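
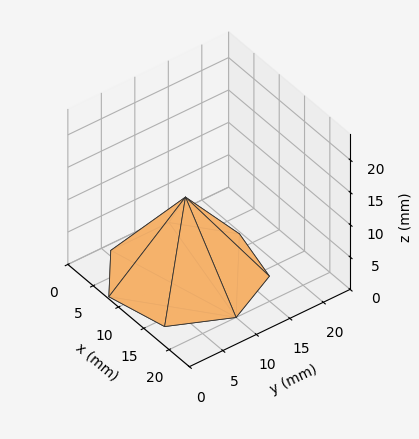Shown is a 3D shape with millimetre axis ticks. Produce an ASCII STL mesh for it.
Reading the render: the shape is a regular 7-sided pyramid, base circumscribed radius ≈ 10 mm, apex at z ≈ 12 mm (dimensions read to the nearest mm from the axis ticks). For the STL, each face is triangulated and given an outward normal.

solid part
  facet normal 0.0000 0.0000 -1.0000
    outer loop
      vertex 7.77 19.75 0.00
      vertex 16.23 17.82 0.00
      vertex 20.00 10.00 0.00
    endloop
  endfacet
  facet normal 0.0000 0.0000 -1.0000
    outer loop
      vertex 0.99 14.34 0.00
      vertex 7.77 19.75 0.00
      vertex 20.00 10.00 0.00
    endloop
  endfacet
  facet normal 0.0000 0.0000 -1.0000
    outer loop
      vertex 0.99 5.66 0.00
      vertex 0.99 14.34 0.00
      vertex 20.00 10.00 0.00
    endloop
  endfacet
  facet normal 0.0000 0.0000 -1.0000
    outer loop
      vertex 7.77 0.25 0.00
      vertex 0.99 5.66 0.00
      vertex 20.00 10.00 0.00
    endloop
  endfacet
  facet normal 0.0000 0.0000 -1.0000
    outer loop
      vertex 16.23 2.18 0.00
      vertex 7.77 0.25 0.00
      vertex 20.00 10.00 0.00
    endloop
  endfacet
  facet normal 0.7204 0.3473 0.6003
    outer loop
      vertex 20.00 10.00 0.00
      vertex 16.23 17.82 0.00
      vertex 10.00 10.00 12.00
    endloop
  endfacet
  facet normal 0.1779 0.7797 0.6004
    outer loop
      vertex 16.23 17.82 0.00
      vertex 7.77 19.75 0.00
      vertex 10.00 10.00 12.00
    endloop
  endfacet
  facet normal -0.4987 0.6250 0.6005
    outer loop
      vertex 7.77 19.75 0.00
      vertex 0.99 14.34 0.00
      vertex 10.00 10.00 12.00
    endloop
  endfacet
  facet normal -0.7997 0.0000 0.6004
    outer loop
      vertex 0.99 14.34 0.00
      vertex 0.99 5.66 0.00
      vertex 10.00 10.00 12.00
    endloop
  endfacet
  facet normal -0.4987 -0.6250 0.6005
    outer loop
      vertex 0.99 5.66 0.00
      vertex 7.77 0.25 0.00
      vertex 10.00 10.00 12.00
    endloop
  endfacet
  facet normal 0.1779 -0.7797 0.6004
    outer loop
      vertex 7.77 0.25 0.00
      vertex 16.23 2.18 0.00
      vertex 10.00 10.00 12.00
    endloop
  endfacet
  facet normal 0.7204 -0.3473 0.6003
    outer loop
      vertex 16.23 2.18 0.00
      vertex 20.00 10.00 0.00
      vertex 10.00 10.00 12.00
    endloop
  endfacet
endsolid part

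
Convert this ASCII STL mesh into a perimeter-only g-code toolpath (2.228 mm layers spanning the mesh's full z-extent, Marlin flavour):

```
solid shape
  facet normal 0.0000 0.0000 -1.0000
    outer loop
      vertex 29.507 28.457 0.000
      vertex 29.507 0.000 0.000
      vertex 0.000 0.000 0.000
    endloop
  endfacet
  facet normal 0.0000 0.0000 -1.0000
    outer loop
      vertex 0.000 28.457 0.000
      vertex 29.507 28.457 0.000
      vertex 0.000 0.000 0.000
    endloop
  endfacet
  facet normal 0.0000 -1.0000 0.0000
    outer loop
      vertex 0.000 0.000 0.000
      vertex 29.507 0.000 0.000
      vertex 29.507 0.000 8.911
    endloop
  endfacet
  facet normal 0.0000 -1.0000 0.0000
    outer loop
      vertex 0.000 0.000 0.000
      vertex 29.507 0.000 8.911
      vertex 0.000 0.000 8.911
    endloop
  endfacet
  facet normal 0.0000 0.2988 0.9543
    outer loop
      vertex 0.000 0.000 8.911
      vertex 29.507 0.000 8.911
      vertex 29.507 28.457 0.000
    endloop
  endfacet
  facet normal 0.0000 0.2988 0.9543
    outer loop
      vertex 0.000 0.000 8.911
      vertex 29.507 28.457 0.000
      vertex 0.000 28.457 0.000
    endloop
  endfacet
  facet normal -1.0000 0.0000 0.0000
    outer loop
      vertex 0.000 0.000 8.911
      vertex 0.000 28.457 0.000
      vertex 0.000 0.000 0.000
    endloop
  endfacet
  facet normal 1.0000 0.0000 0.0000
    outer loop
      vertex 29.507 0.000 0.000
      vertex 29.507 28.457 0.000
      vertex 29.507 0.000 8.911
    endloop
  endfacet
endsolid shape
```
; perimeter-only toolpath
G21 ; units = mm
G90 ; absolute positioning
G28 ; home
; layer 1
G0 Z2.228
G0 X0.000 Y0.000
G1 X29.507 Y0.000
G1 X29.507 Y21.343
G1 X0.000 Y21.343
G1 X0.000 Y0.000
; layer 2
G0 Z4.455
G0 X0.000 Y0.000
G1 X29.507 Y0.000
G1 X29.507 Y14.229
G1 X0.000 Y14.229
G1 X0.000 Y0.000
; layer 3
G0 Z6.683
G0 X0.000 Y0.000
G1 X29.507 Y0.000
G1 X29.507 Y7.114
G1 X0.000 Y7.114
G1 X0.000 Y0.000
M2 ; end

The solid is a wedge (ramp): 29.5 × 28.5 mm base, rising to 8.91 mm along the y=0 edge and sloping linearly to z=0 at y=28.5. Slicing at Δz = 2.228 mm — 4 equal slices spanning the solid's height, so layer i sits at z = i·h/4 — gives 3 non-empty perimeters. Each is a 4-segment closed polygon; G0 lifts to the layer z and rapids to the start vertex, then G1 traces the edges. The cross-section shrinks linearly with z (the slice at the apex is degenerate and omitted).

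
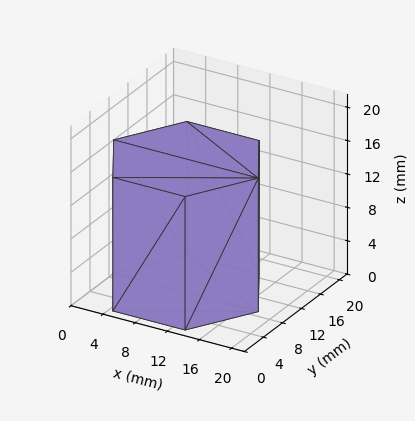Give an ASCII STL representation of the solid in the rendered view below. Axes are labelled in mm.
Reading the render: the shape is a regular 6-sided prism (a cylinder approximated with 6 flat sides), circumscribed radius ≈ 9 mm, height ≈ 16 mm (dimensions read to the nearest mm from the axis ticks). For the STL, each face is triangulated and given an outward normal.

solid part
  facet normal 0.0000 0.0000 -1.0000
    outer loop
      vertex 4.50 16.79 0.00
      vertex 13.50 16.79 0.00
      vertex 18.00 9.00 0.00
    endloop
  endfacet
  facet normal 0.0000 0.0000 -1.0000
    outer loop
      vertex 0.00 9.00 0.00
      vertex 4.50 16.79 0.00
      vertex 18.00 9.00 0.00
    endloop
  endfacet
  facet normal 0.0000 0.0000 -1.0000
    outer loop
      vertex 4.50 1.21 0.00
      vertex 0.00 9.00 0.00
      vertex 18.00 9.00 0.00
    endloop
  endfacet
  facet normal 0.0000 0.0000 -1.0000
    outer loop
      vertex 13.50 1.21 0.00
      vertex 4.50 1.21 0.00
      vertex 18.00 9.00 0.00
    endloop
  endfacet
  facet normal 0.0000 0.0000 1.0000
    outer loop
      vertex 18.00 9.00 16.00
      vertex 13.50 16.79 16.00
      vertex 4.50 16.79 16.00
    endloop
  endfacet
  facet normal 0.0000 0.0000 1.0000
    outer loop
      vertex 18.00 9.00 16.00
      vertex 4.50 16.79 16.00
      vertex 0.00 9.00 16.00
    endloop
  endfacet
  facet normal 0.0000 0.0000 1.0000
    outer loop
      vertex 18.00 9.00 16.00
      vertex 0.00 9.00 16.00
      vertex 4.50 1.21 16.00
    endloop
  endfacet
  facet normal 0.0000 0.0000 1.0000
    outer loop
      vertex 18.00 9.00 16.00
      vertex 4.50 1.21 16.00
      vertex 13.50 1.21 16.00
    endloop
  endfacet
  facet normal 0.8659 0.5002 0.0000
    outer loop
      vertex 18.00 9.00 0.00
      vertex 13.50 16.79 0.00
      vertex 13.50 16.79 16.00
    endloop
  endfacet
  facet normal 0.8659 0.5002 0.0000
    outer loop
      vertex 18.00 9.00 0.00
      vertex 13.50 16.79 16.00
      vertex 18.00 9.00 16.00
    endloop
  endfacet
  facet normal 0.0000 1.0000 0.0000
    outer loop
      vertex 13.50 16.79 0.00
      vertex 4.50 16.79 0.00
      vertex 4.50 16.79 16.00
    endloop
  endfacet
  facet normal 0.0000 1.0000 0.0000
    outer loop
      vertex 13.50 16.79 0.00
      vertex 4.50 16.79 16.00
      vertex 13.50 16.79 16.00
    endloop
  endfacet
  facet normal -0.8659 0.5002 0.0000
    outer loop
      vertex 4.50 16.79 0.00
      vertex 0.00 9.00 0.00
      vertex 0.00 9.00 16.00
    endloop
  endfacet
  facet normal -0.8659 0.5002 0.0000
    outer loop
      vertex 4.50 16.79 0.00
      vertex 0.00 9.00 16.00
      vertex 4.50 16.79 16.00
    endloop
  endfacet
  facet normal -0.8659 -0.5002 0.0000
    outer loop
      vertex 0.00 9.00 0.00
      vertex 4.50 1.21 0.00
      vertex 4.50 1.21 16.00
    endloop
  endfacet
  facet normal -0.8659 -0.5002 0.0000
    outer loop
      vertex 0.00 9.00 0.00
      vertex 4.50 1.21 16.00
      vertex 0.00 9.00 16.00
    endloop
  endfacet
  facet normal 0.0000 -1.0000 0.0000
    outer loop
      vertex 4.50 1.21 0.00
      vertex 13.50 1.21 0.00
      vertex 13.50 1.21 16.00
    endloop
  endfacet
  facet normal 0.0000 -1.0000 0.0000
    outer loop
      vertex 4.50 1.21 0.00
      vertex 13.50 1.21 16.00
      vertex 4.50 1.21 16.00
    endloop
  endfacet
  facet normal 0.8659 -0.5002 0.0000
    outer loop
      vertex 13.50 1.21 0.00
      vertex 18.00 9.00 0.00
      vertex 18.00 9.00 16.00
    endloop
  endfacet
  facet normal 0.8659 -0.5002 0.0000
    outer loop
      vertex 13.50 1.21 0.00
      vertex 18.00 9.00 16.00
      vertex 13.50 1.21 16.00
    endloop
  endfacet
endsolid part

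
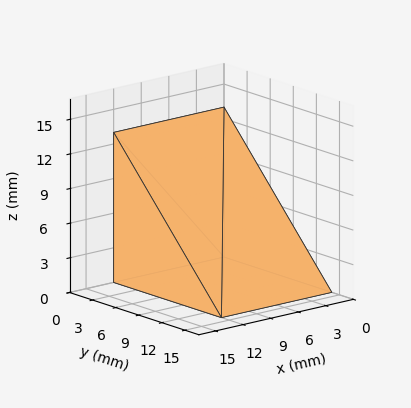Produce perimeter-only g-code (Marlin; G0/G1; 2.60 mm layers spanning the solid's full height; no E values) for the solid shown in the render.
Reading the render: the shape is a wedge (ramp): 12 × 14 mm base, rising to 13 mm along the y=0 edge and sloping linearly to z=0 at y=14 (dimensions read to the nearest mm from the axis ticks). For the g-code, the solid's height is divided into equal slices at the stated Δz and each level perimeter traced with G1 moves after a G0 lift.

; perimeter-only toolpath
G21 ; units = mm
G90 ; absolute positioning
G28 ; home
; layer 1
G0 Z2.60
G0 X0.00 Y0.00
G1 X12.00 Y0.00
G1 X12.00 Y11.20
G1 X0.00 Y11.20
G1 X0.00 Y0.00
; layer 2
G0 Z5.20
G0 X0.00 Y0.00
G1 X12.00 Y0.00
G1 X12.00 Y8.40
G1 X0.00 Y8.40
G1 X0.00 Y0.00
; layer 3
G0 Z7.80
G0 X0.00 Y0.00
G1 X12.00 Y0.00
G1 X12.00 Y5.60
G1 X0.00 Y5.60
G1 X0.00 Y0.00
; layer 4
G0 Z10.40
G0 X0.00 Y0.00
G1 X12.00 Y0.00
G1 X12.00 Y2.80
G1 X0.00 Y2.80
G1 X0.00 Y0.00
M2 ; end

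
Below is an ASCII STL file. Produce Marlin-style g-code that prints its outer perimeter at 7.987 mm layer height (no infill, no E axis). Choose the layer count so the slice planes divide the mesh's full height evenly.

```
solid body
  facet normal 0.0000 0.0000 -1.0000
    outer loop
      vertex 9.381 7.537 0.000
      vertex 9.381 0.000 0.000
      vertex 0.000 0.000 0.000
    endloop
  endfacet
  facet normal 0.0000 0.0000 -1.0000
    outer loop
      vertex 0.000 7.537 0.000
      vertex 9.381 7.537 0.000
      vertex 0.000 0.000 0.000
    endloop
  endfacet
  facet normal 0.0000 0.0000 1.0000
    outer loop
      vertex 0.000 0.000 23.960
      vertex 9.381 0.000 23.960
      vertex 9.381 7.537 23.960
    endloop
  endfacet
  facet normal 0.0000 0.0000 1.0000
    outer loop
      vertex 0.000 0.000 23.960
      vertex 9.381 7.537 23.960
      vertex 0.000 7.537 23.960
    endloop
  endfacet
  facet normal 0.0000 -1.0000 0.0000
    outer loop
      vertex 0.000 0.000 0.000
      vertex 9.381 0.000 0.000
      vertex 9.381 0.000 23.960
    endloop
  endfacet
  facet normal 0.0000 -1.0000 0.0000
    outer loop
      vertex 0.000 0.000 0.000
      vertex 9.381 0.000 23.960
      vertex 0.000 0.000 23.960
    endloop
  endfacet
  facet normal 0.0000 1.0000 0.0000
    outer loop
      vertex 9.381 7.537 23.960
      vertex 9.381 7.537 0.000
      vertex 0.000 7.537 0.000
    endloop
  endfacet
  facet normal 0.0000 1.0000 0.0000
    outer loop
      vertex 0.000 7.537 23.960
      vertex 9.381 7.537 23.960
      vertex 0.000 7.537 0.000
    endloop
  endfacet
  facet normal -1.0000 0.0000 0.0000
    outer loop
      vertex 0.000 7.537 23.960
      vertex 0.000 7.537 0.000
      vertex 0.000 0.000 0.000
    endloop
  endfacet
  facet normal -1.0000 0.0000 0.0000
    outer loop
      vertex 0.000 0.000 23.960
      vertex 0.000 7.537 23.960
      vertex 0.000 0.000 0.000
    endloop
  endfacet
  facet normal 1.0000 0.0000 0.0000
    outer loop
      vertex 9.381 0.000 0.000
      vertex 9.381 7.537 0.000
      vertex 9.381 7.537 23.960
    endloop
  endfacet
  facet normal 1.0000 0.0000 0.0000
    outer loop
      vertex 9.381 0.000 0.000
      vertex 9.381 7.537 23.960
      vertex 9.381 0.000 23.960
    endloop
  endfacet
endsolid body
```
; perimeter-only toolpath
G21 ; units = mm
G90 ; absolute positioning
G28 ; home
; layer 1
G0 Z7.987
G0 X0.000 Y0.000
G1 X9.381 Y0.000
G1 X9.381 Y7.537
G1 X0.000 Y7.537
G1 X0.000 Y0.000
; layer 2
G0 Z15.973
G0 X0.000 Y0.000
G1 X9.381 Y0.000
G1 X9.381 Y7.537
G1 X0.000 Y7.537
G1 X0.000 Y0.000
; layer 3
G0 Z23.960
G0 X0.000 Y0.000
G1 X9.381 Y0.000
G1 X9.381 Y7.537
G1 X0.000 Y7.537
G1 X0.000 Y0.000
M2 ; end

The solid is a rectangular box, roughly 9.38 × 7.54 mm footprint and 24 mm tall. Slicing at Δz = 7.987 mm — 3 equal slices spanning the solid's height, so layer i sits at z = i·h/3 — gives 3 non-empty perimeters. Each is a 4-segment closed polygon; G0 lifts to the layer z and rapids to the start vertex, then G1 traces the edges.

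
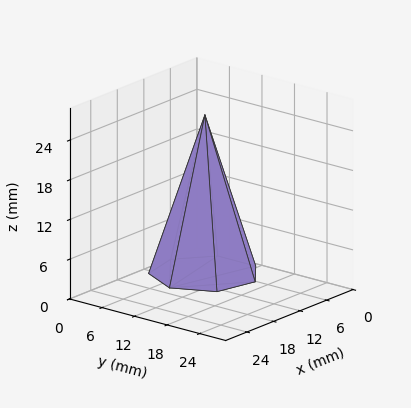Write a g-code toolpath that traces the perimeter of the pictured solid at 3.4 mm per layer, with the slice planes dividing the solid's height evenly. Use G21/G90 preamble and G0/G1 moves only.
Reading the render: the shape is a regular 7-sided pyramid, base circumscribed radius ≈ 8 mm, apex at z ≈ 24 mm (dimensions read to the nearest mm from the axis ticks). For the g-code, the solid's height is divided into equal slices at the stated Δz and each level perimeter traced with G1 moves after a G0 lift.

; perimeter-only toolpath
G21 ; units = mm
G90 ; absolute positioning
G28 ; home
; layer 1
G0 Z3.4
G0 X14.9 Y8.0
G1 X12.3 Y13.4
G1 X6.5 Y14.7
G1 X1.8 Y11.0
G1 X1.8 Y5.0
G1 X6.5 Y1.3
G1 X12.3 Y2.6
G1 X14.9 Y8.0
; layer 2
G0 Z6.9
G0 X13.7 Y8.0
G1 X11.6 Y12.5
G1 X6.7 Y13.6
G1 X2.9 Y10.5
G1 X2.9 Y5.5
G1 X6.7 Y2.4
G1 X11.6 Y3.5
G1 X13.7 Y8.0
; layer 3
G0 Z10.3
G0 X12.6 Y8.0
G1 X10.9 Y11.6
G1 X7.0 Y12.5
G1 X3.9 Y10.0
G1 X3.9 Y6.0
G1 X7.0 Y3.5
G1 X10.9 Y4.4
G1 X12.6 Y8.0
; layer 4
G0 Z13.7
G0 X11.4 Y8.0
G1 X10.1 Y10.7
G1 X7.2 Y11.3
G1 X4.9 Y9.5
G1 X4.9 Y6.5
G1 X7.2 Y4.7
G1 X10.1 Y5.3
G1 X11.4 Y8.0
; layer 5
G0 Z17.1
G0 X10.3 Y8.0
G1 X9.4 Y9.8
G1 X7.5 Y10.2
G1 X5.9 Y9.0
G1 X5.9 Y7.0
G1 X7.5 Y5.8
G1 X9.4 Y6.2
G1 X10.3 Y8.0
; layer 6
G0 Z20.6
G0 X9.1 Y8.0
G1 X8.7 Y8.9
G1 X7.7 Y9.1
G1 X7.0 Y8.5
G1 X7.0 Y7.5
G1 X7.7 Y6.9
G1 X8.7 Y7.1
G1 X9.1 Y8.0
M2 ; end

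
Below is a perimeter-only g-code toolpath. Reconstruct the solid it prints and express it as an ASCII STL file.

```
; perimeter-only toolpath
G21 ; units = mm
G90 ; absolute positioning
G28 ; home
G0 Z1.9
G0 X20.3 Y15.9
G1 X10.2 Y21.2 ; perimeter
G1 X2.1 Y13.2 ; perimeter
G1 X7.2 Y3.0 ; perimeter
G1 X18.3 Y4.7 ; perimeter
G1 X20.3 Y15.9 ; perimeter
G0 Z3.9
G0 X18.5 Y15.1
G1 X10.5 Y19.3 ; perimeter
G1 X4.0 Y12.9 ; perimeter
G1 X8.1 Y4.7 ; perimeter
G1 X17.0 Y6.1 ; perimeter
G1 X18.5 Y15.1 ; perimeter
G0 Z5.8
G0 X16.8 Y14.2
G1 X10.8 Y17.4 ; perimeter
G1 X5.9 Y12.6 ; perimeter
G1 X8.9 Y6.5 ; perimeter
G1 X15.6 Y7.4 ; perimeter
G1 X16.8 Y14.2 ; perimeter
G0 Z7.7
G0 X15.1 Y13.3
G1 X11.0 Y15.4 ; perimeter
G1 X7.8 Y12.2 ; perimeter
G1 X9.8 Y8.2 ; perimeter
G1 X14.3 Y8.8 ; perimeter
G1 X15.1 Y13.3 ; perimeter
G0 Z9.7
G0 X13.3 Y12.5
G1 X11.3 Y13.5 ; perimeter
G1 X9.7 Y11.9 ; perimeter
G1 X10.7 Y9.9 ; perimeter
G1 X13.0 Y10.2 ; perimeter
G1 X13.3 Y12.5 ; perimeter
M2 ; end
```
solid part
  facet normal 0.0000 0.0000 -1.0000
    outer loop
      vertex 0.2 13.5 0.0
      vertex 9.9 23.1 0.0
      vertex 22.0 16.8 0.0
    endloop
  endfacet
  facet normal 0.0000 0.0000 -1.0000
    outer loop
      vertex 6.3 1.3 0.0
      vertex 0.2 13.5 0.0
      vertex 22.0 16.8 0.0
    endloop
  endfacet
  facet normal 0.0000 0.0000 -1.0000
    outer loop
      vertex 19.7 3.3 0.0
      vertex 6.3 1.3 0.0
      vertex 22.0 16.8 0.0
    endloop
  endfacet
  facet normal 0.3586 0.6887 0.6302
    outer loop
      vertex 22.0 16.8 0.0
      vertex 9.9 23.1 0.0
      vertex 11.6 11.6 11.6
    endloop
  endfacet
  facet normal -0.5472 0.5529 0.6284
    outer loop
      vertex 9.9 23.1 0.0
      vertex 0.2 13.5 0.0
      vertex 11.6 11.6 11.6
    endloop
  endfacet
  facet normal -0.6965 -0.3482 0.6274
    outer loop
      vertex 0.2 13.5 0.0
      vertex 6.3 1.3 0.0
      vertex 11.6 11.6 11.6
    endloop
  endfacet
  facet normal 0.1147 -0.7683 0.6298
    outer loop
      vertex 6.3 1.3 0.0
      vertex 19.7 3.3 0.0
      vertex 11.6 11.6 11.6
    endloop
  endfacet
  facet normal 0.7666 -0.1306 0.6287
    outer loop
      vertex 19.7 3.3 0.0
      vertex 22.0 16.8 0.0
      vertex 11.6 11.6 11.6
    endloop
  endfacet
endsolid part

The G0 Z moves step by Δz≈1.9 mm. The G1 loops shrink linearly with z, so the solid tapers from its base footprint up to z≈11.6. Closing with a flat bottom cap and the tapered top and triangulating gives 8 facets — a regular 5-sided pyramid, base circumscribed radius ≈ 11.6 mm, apex at z ≈ 11.6 mm.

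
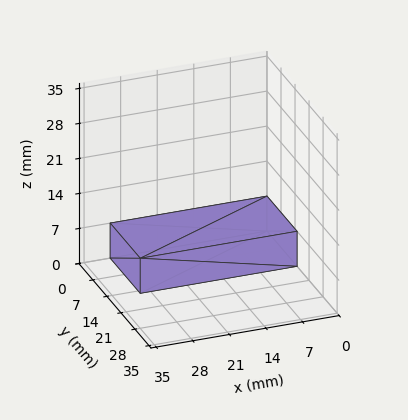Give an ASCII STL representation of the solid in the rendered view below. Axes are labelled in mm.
Reading the render: the shape is a rectangular box, roughly 30 × 15 mm footprint and 7 mm tall (dimensions read to the nearest mm from the axis ticks). For the STL, each face is triangulated and given an outward normal.

solid part
  facet normal 0.0000 0.0000 -1.0000
    outer loop
      vertex 30.00 15.00 0.00
      vertex 30.00 0.00 0.00
      vertex 0.00 0.00 0.00
    endloop
  endfacet
  facet normal 0.0000 0.0000 -1.0000
    outer loop
      vertex 0.00 15.00 0.00
      vertex 30.00 15.00 0.00
      vertex 0.00 0.00 0.00
    endloop
  endfacet
  facet normal 0.0000 0.0000 1.0000
    outer loop
      vertex 0.00 0.00 7.00
      vertex 30.00 0.00 7.00
      vertex 30.00 15.00 7.00
    endloop
  endfacet
  facet normal 0.0000 0.0000 1.0000
    outer loop
      vertex 0.00 0.00 7.00
      vertex 30.00 15.00 7.00
      vertex 0.00 15.00 7.00
    endloop
  endfacet
  facet normal 0.0000 -1.0000 0.0000
    outer loop
      vertex 0.00 0.00 0.00
      vertex 30.00 0.00 0.00
      vertex 30.00 0.00 7.00
    endloop
  endfacet
  facet normal 0.0000 -1.0000 0.0000
    outer loop
      vertex 0.00 0.00 0.00
      vertex 30.00 0.00 7.00
      vertex 0.00 0.00 7.00
    endloop
  endfacet
  facet normal 0.0000 1.0000 0.0000
    outer loop
      vertex 30.00 15.00 7.00
      vertex 30.00 15.00 0.00
      vertex 0.00 15.00 0.00
    endloop
  endfacet
  facet normal 0.0000 1.0000 0.0000
    outer loop
      vertex 0.00 15.00 7.00
      vertex 30.00 15.00 7.00
      vertex 0.00 15.00 0.00
    endloop
  endfacet
  facet normal -1.0000 0.0000 0.0000
    outer loop
      vertex 0.00 15.00 7.00
      vertex 0.00 15.00 0.00
      vertex 0.00 0.00 0.00
    endloop
  endfacet
  facet normal -1.0000 0.0000 0.0000
    outer loop
      vertex 0.00 0.00 7.00
      vertex 0.00 15.00 7.00
      vertex 0.00 0.00 0.00
    endloop
  endfacet
  facet normal 1.0000 0.0000 0.0000
    outer loop
      vertex 30.00 0.00 0.00
      vertex 30.00 15.00 0.00
      vertex 30.00 15.00 7.00
    endloop
  endfacet
  facet normal 1.0000 0.0000 0.0000
    outer loop
      vertex 30.00 0.00 0.00
      vertex 30.00 15.00 7.00
      vertex 30.00 0.00 7.00
    endloop
  endfacet
endsolid part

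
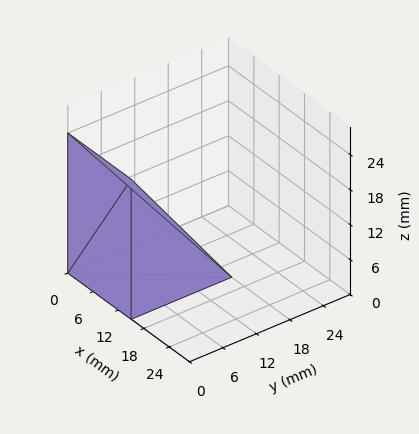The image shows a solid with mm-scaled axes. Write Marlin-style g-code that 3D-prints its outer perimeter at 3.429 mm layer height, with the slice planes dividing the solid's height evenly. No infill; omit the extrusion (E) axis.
Reading the render: the shape is a wedge (ramp): 15 × 18 mm base, rising to 24 mm along the y=0 edge and sloping linearly to z=0 at y=18 (dimensions read to the nearest mm from the axis ticks). For the g-code, the solid's height is divided into equal slices at the stated Δz and each level perimeter traced with G1 moves after a G0 lift.

; perimeter-only toolpath
G21 ; units = mm
G90 ; absolute positioning
G28 ; home
; layer 1
G0 Z3.429
G0 X0.000 Y0.000
G1 X15.000 Y0.000
G1 X15.000 Y15.429
G1 X0.000 Y15.429
G1 X0.000 Y0.000
; layer 2
G0 Z6.857
G0 X0.000 Y0.000
G1 X15.000 Y0.000
G1 X15.000 Y12.857
G1 X0.000 Y12.857
G1 X0.000 Y0.000
; layer 3
G0 Z10.286
G0 X0.000 Y0.000
G1 X15.000 Y0.000
G1 X15.000 Y10.286
G1 X0.000 Y10.286
G1 X0.000 Y0.000
; layer 4
G0 Z13.714
G0 X0.000 Y0.000
G1 X15.000 Y0.000
G1 X15.000 Y7.714
G1 X0.000 Y7.714
G1 X0.000 Y0.000
; layer 5
G0 Z17.143
G0 X0.000 Y0.000
G1 X15.000 Y0.000
G1 X15.000 Y5.143
G1 X0.000 Y5.143
G1 X0.000 Y0.000
; layer 6
G0 Z20.571
G0 X0.000 Y0.000
G1 X15.000 Y0.000
G1 X15.000 Y2.571
G1 X0.000 Y2.571
G1 X0.000 Y0.000
M2 ; end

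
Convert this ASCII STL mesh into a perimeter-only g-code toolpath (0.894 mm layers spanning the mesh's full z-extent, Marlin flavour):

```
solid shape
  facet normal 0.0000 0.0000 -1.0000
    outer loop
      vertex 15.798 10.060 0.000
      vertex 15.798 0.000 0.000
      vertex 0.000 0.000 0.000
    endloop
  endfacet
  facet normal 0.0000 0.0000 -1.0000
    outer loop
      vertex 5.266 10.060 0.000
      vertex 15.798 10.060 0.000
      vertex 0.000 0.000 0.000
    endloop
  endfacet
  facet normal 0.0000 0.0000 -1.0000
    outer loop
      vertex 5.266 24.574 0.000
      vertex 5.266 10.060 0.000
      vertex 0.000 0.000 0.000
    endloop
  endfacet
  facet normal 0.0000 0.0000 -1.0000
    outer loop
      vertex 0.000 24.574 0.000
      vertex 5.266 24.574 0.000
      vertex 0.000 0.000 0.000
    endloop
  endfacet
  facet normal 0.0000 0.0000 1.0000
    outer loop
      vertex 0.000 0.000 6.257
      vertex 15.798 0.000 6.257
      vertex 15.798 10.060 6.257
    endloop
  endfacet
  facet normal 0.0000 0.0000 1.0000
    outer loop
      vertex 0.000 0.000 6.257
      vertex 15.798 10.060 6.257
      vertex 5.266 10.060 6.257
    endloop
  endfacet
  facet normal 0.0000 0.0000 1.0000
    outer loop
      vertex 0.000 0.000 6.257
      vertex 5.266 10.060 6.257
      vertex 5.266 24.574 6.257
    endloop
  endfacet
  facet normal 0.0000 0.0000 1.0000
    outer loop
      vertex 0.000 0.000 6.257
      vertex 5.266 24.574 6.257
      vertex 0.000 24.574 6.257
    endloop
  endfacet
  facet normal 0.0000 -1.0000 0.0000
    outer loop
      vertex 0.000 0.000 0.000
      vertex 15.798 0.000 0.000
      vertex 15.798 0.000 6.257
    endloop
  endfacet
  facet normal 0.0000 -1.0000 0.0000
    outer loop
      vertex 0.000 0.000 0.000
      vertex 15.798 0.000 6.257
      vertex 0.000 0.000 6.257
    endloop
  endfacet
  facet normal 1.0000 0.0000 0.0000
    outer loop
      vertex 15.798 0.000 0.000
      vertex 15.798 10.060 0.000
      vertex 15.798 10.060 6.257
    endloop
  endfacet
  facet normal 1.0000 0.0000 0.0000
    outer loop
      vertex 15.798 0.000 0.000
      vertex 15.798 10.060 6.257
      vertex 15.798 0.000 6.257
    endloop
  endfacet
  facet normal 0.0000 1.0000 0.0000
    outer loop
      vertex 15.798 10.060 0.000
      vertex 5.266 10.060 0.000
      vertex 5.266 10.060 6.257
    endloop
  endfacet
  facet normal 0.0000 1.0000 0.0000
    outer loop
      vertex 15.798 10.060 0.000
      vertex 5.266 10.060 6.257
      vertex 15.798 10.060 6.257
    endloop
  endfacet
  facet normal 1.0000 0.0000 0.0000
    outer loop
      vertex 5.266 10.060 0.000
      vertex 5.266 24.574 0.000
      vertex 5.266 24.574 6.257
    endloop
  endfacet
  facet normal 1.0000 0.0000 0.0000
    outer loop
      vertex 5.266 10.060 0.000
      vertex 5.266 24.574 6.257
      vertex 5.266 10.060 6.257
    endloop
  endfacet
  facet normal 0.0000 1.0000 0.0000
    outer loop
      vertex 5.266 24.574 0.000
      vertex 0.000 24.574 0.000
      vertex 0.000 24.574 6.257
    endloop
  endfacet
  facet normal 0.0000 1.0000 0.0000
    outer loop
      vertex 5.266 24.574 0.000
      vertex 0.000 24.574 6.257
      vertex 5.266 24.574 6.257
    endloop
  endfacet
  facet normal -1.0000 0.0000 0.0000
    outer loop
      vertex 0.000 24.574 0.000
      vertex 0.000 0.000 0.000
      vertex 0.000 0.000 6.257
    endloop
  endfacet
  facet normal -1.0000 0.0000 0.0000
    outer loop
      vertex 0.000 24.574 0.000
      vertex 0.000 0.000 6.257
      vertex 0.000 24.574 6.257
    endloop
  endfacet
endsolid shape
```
; perimeter-only toolpath
G21 ; units = mm
G90 ; absolute positioning
G28 ; home
; layer 1
G0 Z0.894
G0 X0.000 Y0.000
G1 X15.798 Y0.000
G1 X15.798 Y10.060
G1 X5.266 Y10.060
G1 X5.266 Y24.574
G1 X0.000 Y24.574
G1 X0.000 Y0.000
; layer 2
G0 Z1.788
G0 X0.000 Y0.000
G1 X15.798 Y0.000
G1 X15.798 Y10.060
G1 X5.266 Y10.060
G1 X5.266 Y24.574
G1 X0.000 Y24.574
G1 X0.000 Y0.000
; layer 3
G0 Z2.682
G0 X0.000 Y0.000
G1 X15.798 Y0.000
G1 X15.798 Y10.060
G1 X5.266 Y10.060
G1 X5.266 Y24.574
G1 X0.000 Y24.574
G1 X0.000 Y0.000
; layer 4
G0 Z3.575
G0 X0.000 Y0.000
G1 X15.798 Y0.000
G1 X15.798 Y10.060
G1 X5.266 Y10.060
G1 X5.266 Y24.574
G1 X0.000 Y24.574
G1 X0.000 Y0.000
; layer 5
G0 Z4.469
G0 X0.000 Y0.000
G1 X15.798 Y0.000
G1 X15.798 Y10.060
G1 X5.266 Y10.060
G1 X5.266 Y24.574
G1 X0.000 Y24.574
G1 X0.000 Y0.000
; layer 6
G0 Z5.363
G0 X0.000 Y0.000
G1 X15.798 Y0.000
G1 X15.798 Y10.060
G1 X5.266 Y10.060
G1 X5.266 Y24.574
G1 X0.000 Y24.574
G1 X0.000 Y0.000
; layer 7
G0 Z6.257
G0 X0.000 Y0.000
G1 X15.798 Y0.000
G1 X15.798 Y10.060
G1 X5.266 Y10.060
G1 X5.266 Y24.574
G1 X0.000 Y24.574
G1 X0.000 Y0.000
M2 ; end

The solid is an L-shaped prism: outer 15.8 × 24.6 mm, arm thicknesses ≈ 10.1 mm (horizontal) and 5.27 mm (vertical), extruded 6.26 mm in z. Slicing at Δz = 0.894 mm — 7 equal slices spanning the solid's height, so layer i sits at z = i·h/7 — gives 7 non-empty perimeters. Each is a 6-segment closed polygon; G0 lifts to the layer z and rapids to the start vertex, then G1 traces the edges.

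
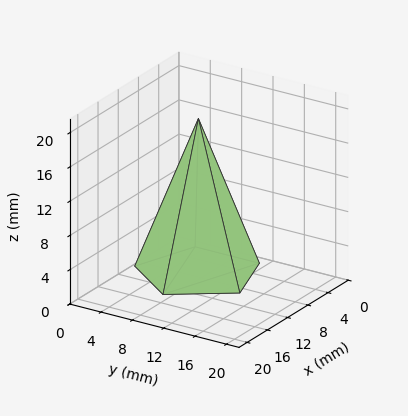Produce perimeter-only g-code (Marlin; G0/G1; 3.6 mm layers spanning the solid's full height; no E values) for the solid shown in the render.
Reading the render: the shape is a regular 5-sided pyramid, base circumscribed radius ≈ 7 mm, apex at z ≈ 18 mm (dimensions read to the nearest mm from the axis ticks). For the g-code, the solid's height is divided into equal slices at the stated Δz and each level perimeter traced with G1 moves after a G0 lift.

; perimeter-only toolpath
G21 ; units = mm
G90 ; absolute positioning
G28 ; home
; layer 1
G0 Z3.6
G0 X12.6 Y7.0
G1 X8.8 Y12.4
G1 X2.4 Y10.3
G1 X2.4 Y3.7
G1 X8.8 Y1.6
G1 X12.6 Y7.0
; layer 2
G0 Z7.2
G0 X11.2 Y7.0
G1 X8.3 Y11.0
G1 X3.6 Y9.5
G1 X3.6 Y4.5
G1 X8.3 Y3.0
G1 X11.2 Y7.0
; layer 3
G0 Z10.8
G0 X9.8 Y7.0
G1 X7.9 Y9.7
G1 X4.7 Y8.6
G1 X4.7 Y5.4
G1 X7.9 Y4.3
G1 X9.8 Y7.0
; layer 4
G0 Z14.4
G0 X8.4 Y7.0
G1 X7.4 Y8.3
G1 X5.9 Y7.8
G1 X5.9 Y6.2
G1 X7.4 Y5.7
G1 X8.4 Y7.0
M2 ; end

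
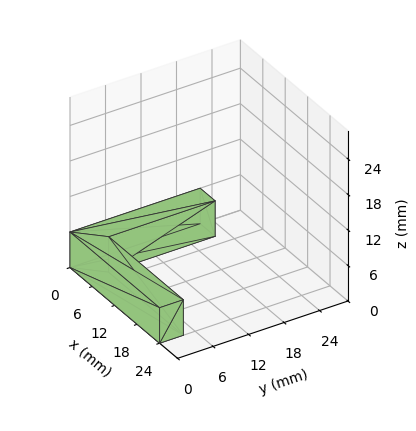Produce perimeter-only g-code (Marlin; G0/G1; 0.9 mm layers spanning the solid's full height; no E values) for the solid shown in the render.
Reading the render: the shape is an L-shaped prism: outer 24 × 22 mm, arm thicknesses ≈ 4 mm (horizontal) and 4 mm (vertical), extruded 6 mm in z (dimensions read to the nearest mm from the axis ticks). For the g-code, the solid's height is divided into equal slices at the stated Δz and each level perimeter traced with G1 moves after a G0 lift.

; perimeter-only toolpath
G21 ; units = mm
G90 ; absolute positioning
G28 ; home
; layer 1
G0 Z0.9
G0 X0.0 Y0.0
G1 X24.0 Y0.0
G1 X24.0 Y4.0
G1 X4.0 Y4.0
G1 X4.0 Y22.0
G1 X0.0 Y22.0
G1 X0.0 Y0.0
; layer 2
G0 Z1.7
G0 X0.0 Y0.0
G1 X24.0 Y0.0
G1 X24.0 Y4.0
G1 X4.0 Y4.0
G1 X4.0 Y22.0
G1 X0.0 Y22.0
G1 X0.0 Y0.0
; layer 3
G0 Z2.6
G0 X0.0 Y0.0
G1 X24.0 Y0.0
G1 X24.0 Y4.0
G1 X4.0 Y4.0
G1 X4.0 Y22.0
G1 X0.0 Y22.0
G1 X0.0 Y0.0
; layer 4
G0 Z3.4
G0 X0.0 Y0.0
G1 X24.0 Y0.0
G1 X24.0 Y4.0
G1 X4.0 Y4.0
G1 X4.0 Y22.0
G1 X0.0 Y22.0
G1 X0.0 Y0.0
; layer 5
G0 Z4.3
G0 X0.0 Y0.0
G1 X24.0 Y0.0
G1 X24.0 Y4.0
G1 X4.0 Y4.0
G1 X4.0 Y22.0
G1 X0.0 Y22.0
G1 X0.0 Y0.0
; layer 6
G0 Z5.1
G0 X0.0 Y0.0
G1 X24.0 Y0.0
G1 X24.0 Y4.0
G1 X4.0 Y4.0
G1 X4.0 Y22.0
G1 X0.0 Y22.0
G1 X0.0 Y0.0
; layer 7
G0 Z6.0
G0 X0.0 Y0.0
G1 X24.0 Y0.0
G1 X24.0 Y4.0
G1 X4.0 Y4.0
G1 X4.0 Y22.0
G1 X0.0 Y22.0
G1 X0.0 Y0.0
M2 ; end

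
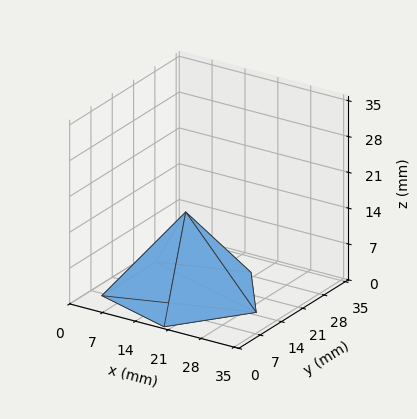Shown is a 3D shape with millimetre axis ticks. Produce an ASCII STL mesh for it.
Reading the render: the shape is a regular 5-sided pyramid, base circumscribed radius ≈ 15 mm, apex at z ≈ 16 mm (dimensions read to the nearest mm from the axis ticks). For the STL, each face is triangulated and given an outward normal.

solid part
  facet normal 0.0000 0.0000 -1.0000
    outer loop
      vertex 2.86 23.82 0.00
      vertex 19.64 29.27 0.00
      vertex 30.00 15.00 0.00
    endloop
  endfacet
  facet normal 0.0000 0.0000 -1.0000
    outer loop
      vertex 2.86 6.18 0.00
      vertex 2.86 23.82 0.00
      vertex 30.00 15.00 0.00
    endloop
  endfacet
  facet normal 0.0000 0.0000 -1.0000
    outer loop
      vertex 19.64 0.73 0.00
      vertex 2.86 6.18 0.00
      vertex 30.00 15.00 0.00
    endloop
  endfacet
  facet normal 0.6447 0.4680 0.6044
    outer loop
      vertex 30.00 15.00 0.00
      vertex 19.64 29.27 0.00
      vertex 15.00 15.00 16.00
    endloop
  endfacet
  facet normal -0.2461 0.7577 0.6044
    outer loop
      vertex 19.64 29.27 0.00
      vertex 2.86 23.82 0.00
      vertex 15.00 15.00 16.00
    endloop
  endfacet
  facet normal -0.7966 0.0000 0.6045
    outer loop
      vertex 2.86 23.82 0.00
      vertex 2.86 6.18 0.00
      vertex 15.00 15.00 16.00
    endloop
  endfacet
  facet normal -0.2461 -0.7577 0.6044
    outer loop
      vertex 2.86 6.18 0.00
      vertex 19.64 0.73 0.00
      vertex 15.00 15.00 16.00
    endloop
  endfacet
  facet normal 0.6447 -0.4680 0.6044
    outer loop
      vertex 19.64 0.73 0.00
      vertex 30.00 15.00 0.00
      vertex 15.00 15.00 16.00
    endloop
  endfacet
endsolid part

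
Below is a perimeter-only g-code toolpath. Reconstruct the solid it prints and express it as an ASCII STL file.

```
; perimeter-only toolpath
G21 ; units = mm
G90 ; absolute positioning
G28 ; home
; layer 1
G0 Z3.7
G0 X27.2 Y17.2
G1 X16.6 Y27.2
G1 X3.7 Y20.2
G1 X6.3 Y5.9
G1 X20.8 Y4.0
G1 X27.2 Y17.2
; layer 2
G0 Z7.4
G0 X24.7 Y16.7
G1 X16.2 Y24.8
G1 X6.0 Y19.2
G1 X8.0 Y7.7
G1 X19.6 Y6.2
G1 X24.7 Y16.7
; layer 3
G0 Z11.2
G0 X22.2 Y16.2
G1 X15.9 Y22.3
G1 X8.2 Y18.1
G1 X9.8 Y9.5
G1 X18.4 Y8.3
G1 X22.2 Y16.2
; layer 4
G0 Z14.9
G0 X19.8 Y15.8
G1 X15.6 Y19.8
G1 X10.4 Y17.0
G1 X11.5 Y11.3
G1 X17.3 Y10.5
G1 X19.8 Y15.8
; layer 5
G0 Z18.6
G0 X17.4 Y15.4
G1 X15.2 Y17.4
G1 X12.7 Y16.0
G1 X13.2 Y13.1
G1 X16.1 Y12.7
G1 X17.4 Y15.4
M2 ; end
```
solid part
  facet normal 0.0000 0.0000 -1.0000
    outer loop
      vertex 1.5 21.3 0.0
      vertex 16.9 29.7 0.0
      vertex 29.6 17.6 0.0
    endloop
  endfacet
  facet normal 0.0000 0.0000 -1.0000
    outer loop
      vertex 4.6 4.1 0.0
      vertex 1.5 21.3 0.0
      vertex 29.6 17.6 0.0
    endloop
  endfacet
  facet normal 0.0000 0.0000 -1.0000
    outer loop
      vertex 22.0 1.8 0.0
      vertex 4.6 4.1 0.0
      vertex 29.6 17.6 0.0
    endloop
  endfacet
  facet normal 0.6064 0.6364 0.4768
    outer loop
      vertex 29.6 17.6 0.0
      vertex 16.9 29.7 0.0
      vertex 14.9 14.9 22.3
    endloop
  endfacet
  facet normal -0.4214 0.7726 0.4749
    outer loop
      vertex 16.9 29.7 0.0
      vertex 1.5 21.3 0.0
      vertex 14.9 14.9 22.3
    endloop
  endfacet
  facet normal -0.8658 -0.1560 0.4755
    outer loop
      vertex 1.5 21.3 0.0
      vertex 4.6 4.1 0.0
      vertex 14.9 14.9 22.3
    endloop
  endfacet
  facet normal -0.1153 -0.8721 0.4756
    outer loop
      vertex 4.6 4.1 0.0
      vertex 22.0 1.8 0.0
      vertex 14.9 14.9 22.3
    endloop
  endfacet
  facet normal 0.7924 -0.3812 0.4762
    outer loop
      vertex 22.0 1.8 0.0
      vertex 29.6 17.6 0.0
      vertex 14.9 14.9 22.3
    endloop
  endfacet
endsolid part

The G0 Z moves step by Δz≈3.7 mm. The G1 loops shrink linearly with z, so the solid tapers from its base footprint up to z≈22.3. Closing with a flat bottom cap and the tapered top and triangulating gives 8 facets — a regular 5-sided pyramid, base circumscribed radius ≈ 14.9 mm, apex at z ≈ 22.3 mm.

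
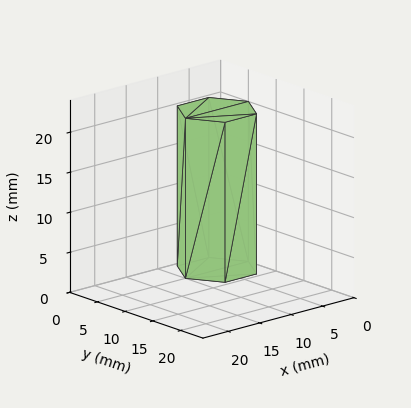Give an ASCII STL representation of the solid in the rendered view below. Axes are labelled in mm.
Reading the render: the shape is a regular 6-sided prism (a cylinder approximated with 6 flat sides), circumscribed radius ≈ 5 mm, height ≈ 20 mm (dimensions read to the nearest mm from the axis ticks). For the STL, each face is triangulated and given an outward normal.

solid part
  facet normal 0.0000 0.0000 -1.0000
    outer loop
      vertex 2.5 9.3 0.0
      vertex 7.5 9.3 0.0
      vertex 10.0 5.0 0.0
    endloop
  endfacet
  facet normal 0.0000 0.0000 -1.0000
    outer loop
      vertex 0.0 5.0 0.0
      vertex 2.5 9.3 0.0
      vertex 10.0 5.0 0.0
    endloop
  endfacet
  facet normal 0.0000 0.0000 -1.0000
    outer loop
      vertex 2.5 0.7 0.0
      vertex 0.0 5.0 0.0
      vertex 10.0 5.0 0.0
    endloop
  endfacet
  facet normal 0.0000 0.0000 -1.0000
    outer loop
      vertex 7.5 0.7 0.0
      vertex 2.5 0.7 0.0
      vertex 10.0 5.0 0.0
    endloop
  endfacet
  facet normal 0.0000 0.0000 1.0000
    outer loop
      vertex 10.0 5.0 20.0
      vertex 7.5 9.3 20.0
      vertex 2.5 9.3 20.0
    endloop
  endfacet
  facet normal 0.0000 0.0000 1.0000
    outer loop
      vertex 10.0 5.0 20.0
      vertex 2.5 9.3 20.0
      vertex 0.0 5.0 20.0
    endloop
  endfacet
  facet normal 0.0000 0.0000 1.0000
    outer loop
      vertex 10.0 5.0 20.0
      vertex 0.0 5.0 20.0
      vertex 2.5 0.7 20.0
    endloop
  endfacet
  facet normal 0.0000 0.0000 1.0000
    outer loop
      vertex 10.0 5.0 20.0
      vertex 2.5 0.7 20.0
      vertex 7.5 0.7 20.0
    endloop
  endfacet
  facet normal 0.8645 0.5026 0.0000
    outer loop
      vertex 10.0 5.0 0.0
      vertex 7.5 9.3 0.0
      vertex 7.5 9.3 20.0
    endloop
  endfacet
  facet normal 0.8645 0.5026 0.0000
    outer loop
      vertex 10.0 5.0 0.0
      vertex 7.5 9.3 20.0
      vertex 10.0 5.0 20.0
    endloop
  endfacet
  facet normal 0.0000 1.0000 0.0000
    outer loop
      vertex 7.5 9.3 0.0
      vertex 2.5 9.3 0.0
      vertex 2.5 9.3 20.0
    endloop
  endfacet
  facet normal 0.0000 1.0000 0.0000
    outer loop
      vertex 7.5 9.3 0.0
      vertex 2.5 9.3 20.0
      vertex 7.5 9.3 20.0
    endloop
  endfacet
  facet normal -0.8645 0.5026 0.0000
    outer loop
      vertex 2.5 9.3 0.0
      vertex 0.0 5.0 0.0
      vertex 0.0 5.0 20.0
    endloop
  endfacet
  facet normal -0.8645 0.5026 0.0000
    outer loop
      vertex 2.5 9.3 0.0
      vertex 0.0 5.0 20.0
      vertex 2.5 9.3 20.0
    endloop
  endfacet
  facet normal -0.8645 -0.5026 0.0000
    outer loop
      vertex 0.0 5.0 0.0
      vertex 2.5 0.7 0.0
      vertex 2.5 0.7 20.0
    endloop
  endfacet
  facet normal -0.8645 -0.5026 0.0000
    outer loop
      vertex 0.0 5.0 0.0
      vertex 2.5 0.7 20.0
      vertex 0.0 5.0 20.0
    endloop
  endfacet
  facet normal 0.0000 -1.0000 0.0000
    outer loop
      vertex 2.5 0.7 0.0
      vertex 7.5 0.7 0.0
      vertex 7.5 0.7 20.0
    endloop
  endfacet
  facet normal 0.0000 -1.0000 0.0000
    outer loop
      vertex 2.5 0.7 0.0
      vertex 7.5 0.7 20.0
      vertex 2.5 0.7 20.0
    endloop
  endfacet
  facet normal 0.8645 -0.5026 0.0000
    outer loop
      vertex 7.5 0.7 0.0
      vertex 10.0 5.0 0.0
      vertex 10.0 5.0 20.0
    endloop
  endfacet
  facet normal 0.8645 -0.5026 0.0000
    outer loop
      vertex 7.5 0.7 0.0
      vertex 10.0 5.0 20.0
      vertex 7.5 0.7 20.0
    endloop
  endfacet
endsolid part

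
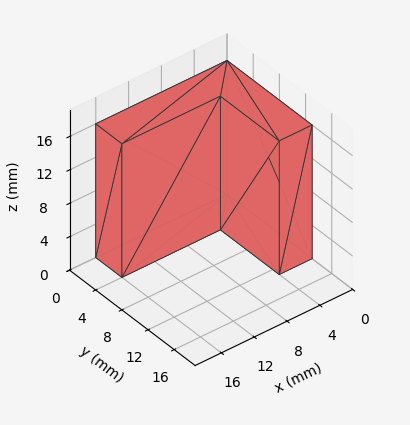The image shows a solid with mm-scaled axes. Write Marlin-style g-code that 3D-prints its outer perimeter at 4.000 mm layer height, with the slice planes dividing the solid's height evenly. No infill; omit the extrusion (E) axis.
Reading the render: the shape is an L-shaped prism: outer 16 × 13 mm, arm thicknesses ≈ 4 mm (horizontal) and 4 mm (vertical), extruded 16 mm in z (dimensions read to the nearest mm from the axis ticks). For the g-code, the solid's height is divided into equal slices at the stated Δz and each level perimeter traced with G1 moves after a G0 lift.

; perimeter-only toolpath
G21 ; units = mm
G90 ; absolute positioning
G28 ; home
; layer 1
G0 Z4.000
G0 X0.000 Y0.000
G1 X16.000 Y0.000
G1 X16.000 Y4.000
G1 X4.000 Y4.000
G1 X4.000 Y13.000
G1 X0.000 Y13.000
G1 X0.000 Y0.000
; layer 2
G0 Z8.000
G0 X0.000 Y0.000
G1 X16.000 Y0.000
G1 X16.000 Y4.000
G1 X4.000 Y4.000
G1 X4.000 Y13.000
G1 X0.000 Y13.000
G1 X0.000 Y0.000
; layer 3
G0 Z12.000
G0 X0.000 Y0.000
G1 X16.000 Y0.000
G1 X16.000 Y4.000
G1 X4.000 Y4.000
G1 X4.000 Y13.000
G1 X0.000 Y13.000
G1 X0.000 Y0.000
; layer 4
G0 Z16.000
G0 X0.000 Y0.000
G1 X16.000 Y0.000
G1 X16.000 Y4.000
G1 X4.000 Y4.000
G1 X4.000 Y13.000
G1 X0.000 Y13.000
G1 X0.000 Y0.000
M2 ; end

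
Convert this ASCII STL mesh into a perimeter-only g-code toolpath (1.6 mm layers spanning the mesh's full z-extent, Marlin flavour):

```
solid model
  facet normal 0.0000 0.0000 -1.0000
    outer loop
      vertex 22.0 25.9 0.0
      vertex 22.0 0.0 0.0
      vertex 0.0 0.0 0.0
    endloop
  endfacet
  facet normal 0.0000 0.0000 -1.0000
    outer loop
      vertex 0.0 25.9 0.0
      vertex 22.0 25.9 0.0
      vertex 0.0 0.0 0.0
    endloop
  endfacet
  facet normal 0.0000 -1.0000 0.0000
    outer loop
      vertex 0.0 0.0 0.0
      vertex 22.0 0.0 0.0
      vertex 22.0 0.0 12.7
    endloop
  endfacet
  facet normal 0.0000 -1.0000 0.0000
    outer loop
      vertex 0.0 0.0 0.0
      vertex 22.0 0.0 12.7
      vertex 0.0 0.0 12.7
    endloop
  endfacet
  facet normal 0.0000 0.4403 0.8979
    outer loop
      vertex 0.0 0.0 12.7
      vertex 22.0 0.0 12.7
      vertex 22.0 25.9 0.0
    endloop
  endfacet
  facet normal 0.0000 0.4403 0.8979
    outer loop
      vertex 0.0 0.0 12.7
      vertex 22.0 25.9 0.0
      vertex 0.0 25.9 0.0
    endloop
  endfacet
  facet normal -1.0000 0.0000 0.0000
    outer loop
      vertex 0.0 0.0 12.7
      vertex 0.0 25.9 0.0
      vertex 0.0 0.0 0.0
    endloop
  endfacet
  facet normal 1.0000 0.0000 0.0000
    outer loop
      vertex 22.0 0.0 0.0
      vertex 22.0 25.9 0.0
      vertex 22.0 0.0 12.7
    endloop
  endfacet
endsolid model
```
; perimeter-only toolpath
G21 ; units = mm
G90 ; absolute positioning
G28 ; home
; layer 1
G0 Z1.6
G0 X0.0 Y0.0
G1 X22.0 Y0.0
G1 X22.0 Y22.7
G1 X0.0 Y22.7
G1 X0.0 Y0.0
; layer 2
G0 Z3.2
G0 X0.0 Y0.0
G1 X22.0 Y0.0
G1 X22.0 Y19.4
G1 X0.0 Y19.4
G1 X0.0 Y0.0
; layer 3
G0 Z4.8
G0 X0.0 Y0.0
G1 X22.0 Y0.0
G1 X22.0 Y16.2
G1 X0.0 Y16.2
G1 X0.0 Y0.0
; layer 4
G0 Z6.3
G0 X0.0 Y0.0
G1 X22.0 Y0.0
G1 X22.0 Y12.9
G1 X0.0 Y12.9
G1 X0.0 Y0.0
; layer 5
G0 Z7.9
G0 X0.0 Y0.0
G1 X22.0 Y0.0
G1 X22.0 Y9.7
G1 X0.0 Y9.7
G1 X0.0 Y0.0
; layer 6
G0 Z9.5
G0 X0.0 Y0.0
G1 X22.0 Y0.0
G1 X22.0 Y6.5
G1 X0.0 Y6.5
G1 X0.0 Y0.0
; layer 7
G0 Z11.1
G0 X0.0 Y0.0
G1 X22.0 Y0.0
G1 X22.0 Y3.2
G1 X0.0 Y3.2
G1 X0.0 Y0.0
M2 ; end

The solid is a wedge (ramp): 22 × 25.9 mm base, rising to 12.7 mm along the y=0 edge and sloping linearly to z=0 at y=25.9. Slicing at Δz = 1.6 mm — 8 equal slices spanning the solid's height, so layer i sits at z = i·h/8 — gives 7 non-empty perimeters. Each is a 4-segment closed polygon; G0 lifts to the layer z and rapids to the start vertex, then G1 traces the edges. The cross-section shrinks linearly with z (the slice at the apex is degenerate and omitted).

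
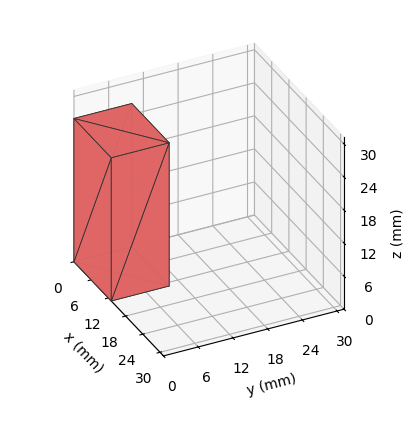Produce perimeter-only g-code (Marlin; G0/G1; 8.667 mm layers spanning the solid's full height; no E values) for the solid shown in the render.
Reading the render: the shape is a rectangular box, roughly 13 × 10 mm footprint and 26 mm tall (dimensions read to the nearest mm from the axis ticks). For the g-code, the solid's height is divided into equal slices at the stated Δz and each level perimeter traced with G1 moves after a G0 lift.

; perimeter-only toolpath
G21 ; units = mm
G90 ; absolute positioning
G28 ; home
; layer 1
G0 Z8.667
G0 X0.000 Y0.000
G1 X13.000 Y0.000
G1 X13.000 Y10.000
G1 X0.000 Y10.000
G1 X0.000 Y0.000
; layer 2
G0 Z17.333
G0 X0.000 Y0.000
G1 X13.000 Y0.000
G1 X13.000 Y10.000
G1 X0.000 Y10.000
G1 X0.000 Y0.000
; layer 3
G0 Z26.000
G0 X0.000 Y0.000
G1 X13.000 Y0.000
G1 X13.000 Y10.000
G1 X0.000 Y10.000
G1 X0.000 Y0.000
M2 ; end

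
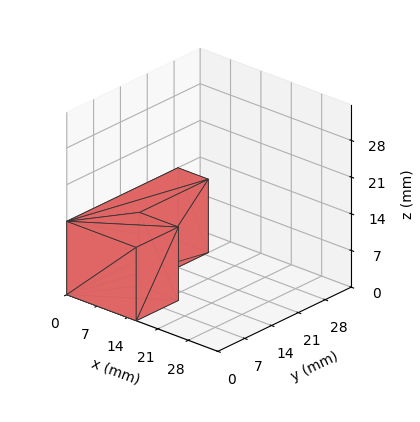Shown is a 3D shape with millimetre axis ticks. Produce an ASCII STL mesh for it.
Reading the render: the shape is an L-shaped prism: outer 16 × 29 mm, arm thicknesses ≈ 11 mm (horizontal) and 7 mm (vertical), extruded 14 mm in z (dimensions read to the nearest mm from the axis ticks). For the STL, each face is triangulated and given an outward normal.

solid part
  facet normal 0.0000 0.0000 -1.0000
    outer loop
      vertex 16.000 11.000 0.000
      vertex 16.000 0.000 0.000
      vertex 0.000 0.000 0.000
    endloop
  endfacet
  facet normal 0.0000 0.0000 -1.0000
    outer loop
      vertex 7.000 11.000 0.000
      vertex 16.000 11.000 0.000
      vertex 0.000 0.000 0.000
    endloop
  endfacet
  facet normal 0.0000 0.0000 -1.0000
    outer loop
      vertex 7.000 29.000 0.000
      vertex 7.000 11.000 0.000
      vertex 0.000 0.000 0.000
    endloop
  endfacet
  facet normal 0.0000 0.0000 -1.0000
    outer loop
      vertex 0.000 29.000 0.000
      vertex 7.000 29.000 0.000
      vertex 0.000 0.000 0.000
    endloop
  endfacet
  facet normal 0.0000 0.0000 1.0000
    outer loop
      vertex 0.000 0.000 14.000
      vertex 16.000 0.000 14.000
      vertex 16.000 11.000 14.000
    endloop
  endfacet
  facet normal 0.0000 0.0000 1.0000
    outer loop
      vertex 0.000 0.000 14.000
      vertex 16.000 11.000 14.000
      vertex 7.000 11.000 14.000
    endloop
  endfacet
  facet normal 0.0000 0.0000 1.0000
    outer loop
      vertex 0.000 0.000 14.000
      vertex 7.000 11.000 14.000
      vertex 7.000 29.000 14.000
    endloop
  endfacet
  facet normal 0.0000 0.0000 1.0000
    outer loop
      vertex 0.000 0.000 14.000
      vertex 7.000 29.000 14.000
      vertex 0.000 29.000 14.000
    endloop
  endfacet
  facet normal 0.0000 -1.0000 0.0000
    outer loop
      vertex 0.000 0.000 0.000
      vertex 16.000 0.000 0.000
      vertex 16.000 0.000 14.000
    endloop
  endfacet
  facet normal 0.0000 -1.0000 0.0000
    outer loop
      vertex 0.000 0.000 0.000
      vertex 16.000 0.000 14.000
      vertex 0.000 0.000 14.000
    endloop
  endfacet
  facet normal 1.0000 0.0000 0.0000
    outer loop
      vertex 16.000 0.000 0.000
      vertex 16.000 11.000 0.000
      vertex 16.000 11.000 14.000
    endloop
  endfacet
  facet normal 1.0000 0.0000 0.0000
    outer loop
      vertex 16.000 0.000 0.000
      vertex 16.000 11.000 14.000
      vertex 16.000 0.000 14.000
    endloop
  endfacet
  facet normal 0.0000 1.0000 0.0000
    outer loop
      vertex 16.000 11.000 0.000
      vertex 7.000 11.000 0.000
      vertex 7.000 11.000 14.000
    endloop
  endfacet
  facet normal 0.0000 1.0000 0.0000
    outer loop
      vertex 16.000 11.000 0.000
      vertex 7.000 11.000 14.000
      vertex 16.000 11.000 14.000
    endloop
  endfacet
  facet normal 1.0000 0.0000 0.0000
    outer loop
      vertex 7.000 11.000 0.000
      vertex 7.000 29.000 0.000
      vertex 7.000 29.000 14.000
    endloop
  endfacet
  facet normal 1.0000 0.0000 0.0000
    outer loop
      vertex 7.000 11.000 0.000
      vertex 7.000 29.000 14.000
      vertex 7.000 11.000 14.000
    endloop
  endfacet
  facet normal 0.0000 1.0000 0.0000
    outer loop
      vertex 7.000 29.000 0.000
      vertex 0.000 29.000 0.000
      vertex 0.000 29.000 14.000
    endloop
  endfacet
  facet normal 0.0000 1.0000 0.0000
    outer loop
      vertex 7.000 29.000 0.000
      vertex 0.000 29.000 14.000
      vertex 7.000 29.000 14.000
    endloop
  endfacet
  facet normal -1.0000 0.0000 0.0000
    outer loop
      vertex 0.000 29.000 0.000
      vertex 0.000 0.000 0.000
      vertex 0.000 0.000 14.000
    endloop
  endfacet
  facet normal -1.0000 0.0000 0.0000
    outer loop
      vertex 0.000 29.000 0.000
      vertex 0.000 0.000 14.000
      vertex 0.000 29.000 14.000
    endloop
  endfacet
endsolid part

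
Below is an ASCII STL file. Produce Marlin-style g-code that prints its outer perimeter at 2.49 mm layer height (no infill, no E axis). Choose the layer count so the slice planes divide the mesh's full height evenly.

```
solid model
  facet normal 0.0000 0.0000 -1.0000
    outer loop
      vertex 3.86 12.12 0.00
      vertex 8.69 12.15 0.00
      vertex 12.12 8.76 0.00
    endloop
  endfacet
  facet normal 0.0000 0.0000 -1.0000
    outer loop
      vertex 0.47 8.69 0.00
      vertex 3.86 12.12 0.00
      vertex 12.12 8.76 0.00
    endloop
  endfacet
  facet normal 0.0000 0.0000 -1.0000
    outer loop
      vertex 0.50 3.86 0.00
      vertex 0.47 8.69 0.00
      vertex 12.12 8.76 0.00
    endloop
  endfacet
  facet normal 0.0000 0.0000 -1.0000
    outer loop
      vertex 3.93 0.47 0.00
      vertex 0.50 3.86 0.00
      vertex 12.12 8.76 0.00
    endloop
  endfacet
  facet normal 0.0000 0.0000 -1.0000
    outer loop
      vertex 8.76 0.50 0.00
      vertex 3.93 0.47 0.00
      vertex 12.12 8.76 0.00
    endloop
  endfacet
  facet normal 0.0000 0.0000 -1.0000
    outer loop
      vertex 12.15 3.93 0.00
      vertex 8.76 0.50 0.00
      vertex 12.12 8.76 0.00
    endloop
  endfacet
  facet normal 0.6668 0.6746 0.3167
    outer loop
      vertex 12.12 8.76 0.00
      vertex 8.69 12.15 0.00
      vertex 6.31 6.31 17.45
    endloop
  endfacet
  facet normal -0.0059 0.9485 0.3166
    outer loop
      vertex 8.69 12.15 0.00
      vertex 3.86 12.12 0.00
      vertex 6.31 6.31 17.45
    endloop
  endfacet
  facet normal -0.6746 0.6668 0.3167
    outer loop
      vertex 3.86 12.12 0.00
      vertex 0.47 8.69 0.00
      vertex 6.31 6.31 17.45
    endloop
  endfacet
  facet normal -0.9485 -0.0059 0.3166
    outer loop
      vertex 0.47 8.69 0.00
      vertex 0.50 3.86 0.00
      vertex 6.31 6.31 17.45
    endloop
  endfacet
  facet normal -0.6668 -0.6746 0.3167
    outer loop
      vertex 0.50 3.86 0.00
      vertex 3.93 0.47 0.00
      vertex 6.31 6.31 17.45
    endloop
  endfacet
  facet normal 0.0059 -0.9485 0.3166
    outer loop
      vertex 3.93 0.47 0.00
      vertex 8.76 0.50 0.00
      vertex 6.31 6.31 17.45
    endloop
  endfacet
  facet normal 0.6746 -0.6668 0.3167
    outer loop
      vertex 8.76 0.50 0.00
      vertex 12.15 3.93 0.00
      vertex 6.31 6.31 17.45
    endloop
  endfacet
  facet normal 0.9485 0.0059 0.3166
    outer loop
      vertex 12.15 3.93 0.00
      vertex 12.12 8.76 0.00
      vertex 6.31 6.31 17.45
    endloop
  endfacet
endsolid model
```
; perimeter-only toolpath
G21 ; units = mm
G90 ; absolute positioning
G28 ; home
; layer 1
G0 Z2.49
G0 X11.29 Y8.41
G1 X8.35 Y11.32
G1 X4.21 Y11.29
G1 X1.30 Y8.35
G1 X1.33 Y4.21
G1 X4.27 Y1.30
G1 X8.41 Y1.33
G1 X11.32 Y4.27
G1 X11.29 Y8.41
; layer 2
G0 Z4.99
G0 X10.46 Y8.06
G1 X8.01 Y10.48
G1 X4.56 Y10.46
G1 X2.14 Y8.01
G1 X2.16 Y4.56
G1 X4.61 Y2.14
G1 X8.06 Y2.16
G1 X10.48 Y4.61
G1 X10.46 Y8.06
; layer 3
G0 Z7.48
G0 X9.63 Y7.71
G1 X7.67 Y9.65
G1 X4.91 Y9.63
G1 X2.97 Y7.67
G1 X2.99 Y4.91
G1 X4.95 Y2.97
G1 X7.71 Y2.99
G1 X9.65 Y4.95
G1 X9.63 Y7.71
; layer 4
G0 Z9.97
G0 X8.80 Y7.36
G1 X7.33 Y8.81
G1 X5.26 Y8.80
G1 X3.81 Y7.33
G1 X3.82 Y5.26
G1 X5.29 Y3.81
G1 X7.36 Y3.82
G1 X8.81 Y5.29
G1 X8.80 Y7.36
; layer 5
G0 Z12.46
G0 X7.97 Y7.01
G1 X6.99 Y7.98
G1 X5.61 Y7.97
G1 X4.64 Y6.99
G1 X4.65 Y5.61
G1 X5.63 Y4.64
G1 X7.01 Y4.65
G1 X7.98 Y5.63
G1 X7.97 Y7.01
; layer 6
G0 Z14.96
G0 X7.14 Y6.66
G1 X6.65 Y7.14
G1 X5.96 Y7.14
G1 X5.48 Y6.65
G1 X5.48 Y5.96
G1 X5.97 Y5.48
G1 X6.66 Y5.48
G1 X7.14 Y5.97
G1 X7.14 Y6.66
M2 ; end

The solid is a regular 8-sided pyramid, base circumscribed radius ≈ 6.31 mm, apex at z ≈ 17.4 mm. Slicing at Δz = 2.49 mm — 7 equal slices spanning the solid's height, so layer i sits at z = i·h/7 — gives 6 non-empty perimeters. Each is a 8-segment closed polygon; G0 lifts to the layer z and rapids to the start vertex, then G1 traces the edges. The cross-section shrinks linearly with z (the slice at the apex is degenerate and omitted).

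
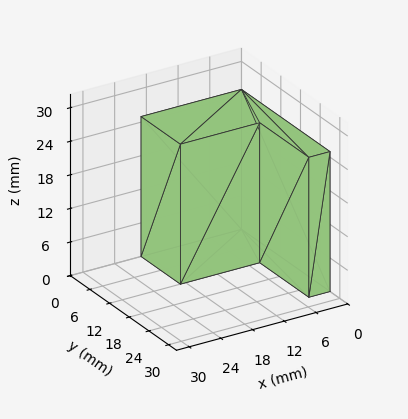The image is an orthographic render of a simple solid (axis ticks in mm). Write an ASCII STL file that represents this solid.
Reading the render: the shape is an L-shaped prism: outer 19 × 27 mm, arm thicknesses ≈ 12 mm (horizontal) and 4 mm (vertical), extruded 25 mm in z (dimensions read to the nearest mm from the axis ticks). For the STL, each face is triangulated and given an outward normal.

solid part
  facet normal 0.0000 0.0000 -1.0000
    outer loop
      vertex 19.00 12.00 0.00
      vertex 19.00 0.00 0.00
      vertex 0.00 0.00 0.00
    endloop
  endfacet
  facet normal 0.0000 0.0000 -1.0000
    outer loop
      vertex 4.00 12.00 0.00
      vertex 19.00 12.00 0.00
      vertex 0.00 0.00 0.00
    endloop
  endfacet
  facet normal 0.0000 0.0000 -1.0000
    outer loop
      vertex 4.00 27.00 0.00
      vertex 4.00 12.00 0.00
      vertex 0.00 0.00 0.00
    endloop
  endfacet
  facet normal 0.0000 0.0000 -1.0000
    outer loop
      vertex 0.00 27.00 0.00
      vertex 4.00 27.00 0.00
      vertex 0.00 0.00 0.00
    endloop
  endfacet
  facet normal 0.0000 0.0000 1.0000
    outer loop
      vertex 0.00 0.00 25.00
      vertex 19.00 0.00 25.00
      vertex 19.00 12.00 25.00
    endloop
  endfacet
  facet normal 0.0000 0.0000 1.0000
    outer loop
      vertex 0.00 0.00 25.00
      vertex 19.00 12.00 25.00
      vertex 4.00 12.00 25.00
    endloop
  endfacet
  facet normal 0.0000 0.0000 1.0000
    outer loop
      vertex 0.00 0.00 25.00
      vertex 4.00 12.00 25.00
      vertex 4.00 27.00 25.00
    endloop
  endfacet
  facet normal 0.0000 0.0000 1.0000
    outer loop
      vertex 0.00 0.00 25.00
      vertex 4.00 27.00 25.00
      vertex 0.00 27.00 25.00
    endloop
  endfacet
  facet normal 0.0000 -1.0000 0.0000
    outer loop
      vertex 0.00 0.00 0.00
      vertex 19.00 0.00 0.00
      vertex 19.00 0.00 25.00
    endloop
  endfacet
  facet normal 0.0000 -1.0000 0.0000
    outer loop
      vertex 0.00 0.00 0.00
      vertex 19.00 0.00 25.00
      vertex 0.00 0.00 25.00
    endloop
  endfacet
  facet normal 1.0000 0.0000 0.0000
    outer loop
      vertex 19.00 0.00 0.00
      vertex 19.00 12.00 0.00
      vertex 19.00 12.00 25.00
    endloop
  endfacet
  facet normal 1.0000 0.0000 0.0000
    outer loop
      vertex 19.00 0.00 0.00
      vertex 19.00 12.00 25.00
      vertex 19.00 0.00 25.00
    endloop
  endfacet
  facet normal 0.0000 1.0000 0.0000
    outer loop
      vertex 19.00 12.00 0.00
      vertex 4.00 12.00 0.00
      vertex 4.00 12.00 25.00
    endloop
  endfacet
  facet normal 0.0000 1.0000 0.0000
    outer loop
      vertex 19.00 12.00 0.00
      vertex 4.00 12.00 25.00
      vertex 19.00 12.00 25.00
    endloop
  endfacet
  facet normal 1.0000 0.0000 0.0000
    outer loop
      vertex 4.00 12.00 0.00
      vertex 4.00 27.00 0.00
      vertex 4.00 27.00 25.00
    endloop
  endfacet
  facet normal 1.0000 0.0000 0.0000
    outer loop
      vertex 4.00 12.00 0.00
      vertex 4.00 27.00 25.00
      vertex 4.00 12.00 25.00
    endloop
  endfacet
  facet normal 0.0000 1.0000 0.0000
    outer loop
      vertex 4.00 27.00 0.00
      vertex 0.00 27.00 0.00
      vertex 0.00 27.00 25.00
    endloop
  endfacet
  facet normal 0.0000 1.0000 0.0000
    outer loop
      vertex 4.00 27.00 0.00
      vertex 0.00 27.00 25.00
      vertex 4.00 27.00 25.00
    endloop
  endfacet
  facet normal -1.0000 0.0000 0.0000
    outer loop
      vertex 0.00 27.00 0.00
      vertex 0.00 0.00 0.00
      vertex 0.00 0.00 25.00
    endloop
  endfacet
  facet normal -1.0000 0.0000 0.0000
    outer loop
      vertex 0.00 27.00 0.00
      vertex 0.00 0.00 25.00
      vertex 0.00 27.00 25.00
    endloop
  endfacet
endsolid part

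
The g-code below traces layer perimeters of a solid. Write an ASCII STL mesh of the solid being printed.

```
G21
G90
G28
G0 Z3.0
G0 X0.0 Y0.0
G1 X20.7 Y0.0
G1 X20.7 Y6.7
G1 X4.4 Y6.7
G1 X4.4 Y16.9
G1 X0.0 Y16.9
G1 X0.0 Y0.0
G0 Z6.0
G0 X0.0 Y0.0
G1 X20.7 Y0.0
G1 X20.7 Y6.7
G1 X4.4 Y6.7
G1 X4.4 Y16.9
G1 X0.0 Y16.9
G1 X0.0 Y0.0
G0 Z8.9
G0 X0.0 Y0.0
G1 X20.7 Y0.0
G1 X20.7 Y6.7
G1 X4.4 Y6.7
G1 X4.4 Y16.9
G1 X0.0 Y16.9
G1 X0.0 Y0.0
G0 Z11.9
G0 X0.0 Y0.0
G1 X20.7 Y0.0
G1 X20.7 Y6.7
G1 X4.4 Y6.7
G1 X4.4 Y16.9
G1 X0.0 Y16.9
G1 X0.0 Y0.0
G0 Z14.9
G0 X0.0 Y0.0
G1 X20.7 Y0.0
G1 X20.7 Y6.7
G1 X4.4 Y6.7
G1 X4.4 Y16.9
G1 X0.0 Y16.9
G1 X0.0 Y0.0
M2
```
solid part
  facet normal 0.0000 0.0000 -1.0000
    outer loop
      vertex 20.7 6.7 0.0
      vertex 20.7 0.0 0.0
      vertex 0.0 0.0 0.0
    endloop
  endfacet
  facet normal 0.0000 0.0000 -1.0000
    outer loop
      vertex 4.4 6.7 0.0
      vertex 20.7 6.7 0.0
      vertex 0.0 0.0 0.0
    endloop
  endfacet
  facet normal 0.0000 0.0000 -1.0000
    outer loop
      vertex 4.4 16.9 0.0
      vertex 4.4 6.7 0.0
      vertex 0.0 0.0 0.0
    endloop
  endfacet
  facet normal 0.0000 0.0000 -1.0000
    outer loop
      vertex 0.0 16.9 0.0
      vertex 4.4 16.9 0.0
      vertex 0.0 0.0 0.0
    endloop
  endfacet
  facet normal 0.0000 0.0000 1.0000
    outer loop
      vertex 0.0 0.0 14.9
      vertex 20.7 0.0 14.9
      vertex 20.7 6.7 14.9
    endloop
  endfacet
  facet normal 0.0000 0.0000 1.0000
    outer loop
      vertex 0.0 0.0 14.9
      vertex 20.7 6.7 14.9
      vertex 4.4 6.7 14.9
    endloop
  endfacet
  facet normal 0.0000 0.0000 1.0000
    outer loop
      vertex 0.0 0.0 14.9
      vertex 4.4 6.7 14.9
      vertex 4.4 16.9 14.9
    endloop
  endfacet
  facet normal 0.0000 0.0000 1.0000
    outer loop
      vertex 0.0 0.0 14.9
      vertex 4.4 16.9 14.9
      vertex 0.0 16.9 14.9
    endloop
  endfacet
  facet normal 0.0000 -1.0000 0.0000
    outer loop
      vertex 0.0 0.0 0.0
      vertex 20.7 0.0 0.0
      vertex 20.7 0.0 14.9
    endloop
  endfacet
  facet normal 0.0000 -1.0000 0.0000
    outer loop
      vertex 0.0 0.0 0.0
      vertex 20.7 0.0 14.9
      vertex 0.0 0.0 14.9
    endloop
  endfacet
  facet normal 1.0000 0.0000 0.0000
    outer loop
      vertex 20.7 0.0 0.0
      vertex 20.7 6.7 0.0
      vertex 20.7 6.7 14.9
    endloop
  endfacet
  facet normal 1.0000 0.0000 0.0000
    outer loop
      vertex 20.7 0.0 0.0
      vertex 20.7 6.7 14.9
      vertex 20.7 0.0 14.9
    endloop
  endfacet
  facet normal 0.0000 1.0000 0.0000
    outer loop
      vertex 20.7 6.7 0.0
      vertex 4.4 6.7 0.0
      vertex 4.4 6.7 14.9
    endloop
  endfacet
  facet normal 0.0000 1.0000 0.0000
    outer loop
      vertex 20.7 6.7 0.0
      vertex 4.4 6.7 14.9
      vertex 20.7 6.7 14.9
    endloop
  endfacet
  facet normal 1.0000 0.0000 0.0000
    outer loop
      vertex 4.4 6.7 0.0
      vertex 4.4 16.9 0.0
      vertex 4.4 16.9 14.9
    endloop
  endfacet
  facet normal 1.0000 0.0000 0.0000
    outer loop
      vertex 4.4 6.7 0.0
      vertex 4.4 16.9 14.9
      vertex 4.4 6.7 14.9
    endloop
  endfacet
  facet normal 0.0000 1.0000 0.0000
    outer loop
      vertex 4.4 16.9 0.0
      vertex 0.0 16.9 0.0
      vertex 0.0 16.9 14.9
    endloop
  endfacet
  facet normal 0.0000 1.0000 0.0000
    outer loop
      vertex 4.4 16.9 0.0
      vertex 0.0 16.9 14.9
      vertex 4.4 16.9 14.9
    endloop
  endfacet
  facet normal -1.0000 0.0000 0.0000
    outer loop
      vertex 0.0 16.9 0.0
      vertex 0.0 0.0 0.0
      vertex 0.0 0.0 14.9
    endloop
  endfacet
  facet normal -1.0000 0.0000 0.0000
    outer loop
      vertex 0.0 16.9 0.0
      vertex 0.0 0.0 14.9
      vertex 0.0 16.9 14.9
    endloop
  endfacet
endsolid part

The G0 Z moves step by Δz≈3.0 mm. Every layer's G1 loop is the same polygon, so the solid is a straight extrusion of it from z=0 to z≈14.9. Closing with flat bottom and top caps and triangulating gives 20 facets — an L-shaped prism: outer 20.7 × 16.9 mm, arm thicknesses ≈ 6.7 mm (horizontal) and 4.4 mm (vertical), extruded 14.9 mm in z.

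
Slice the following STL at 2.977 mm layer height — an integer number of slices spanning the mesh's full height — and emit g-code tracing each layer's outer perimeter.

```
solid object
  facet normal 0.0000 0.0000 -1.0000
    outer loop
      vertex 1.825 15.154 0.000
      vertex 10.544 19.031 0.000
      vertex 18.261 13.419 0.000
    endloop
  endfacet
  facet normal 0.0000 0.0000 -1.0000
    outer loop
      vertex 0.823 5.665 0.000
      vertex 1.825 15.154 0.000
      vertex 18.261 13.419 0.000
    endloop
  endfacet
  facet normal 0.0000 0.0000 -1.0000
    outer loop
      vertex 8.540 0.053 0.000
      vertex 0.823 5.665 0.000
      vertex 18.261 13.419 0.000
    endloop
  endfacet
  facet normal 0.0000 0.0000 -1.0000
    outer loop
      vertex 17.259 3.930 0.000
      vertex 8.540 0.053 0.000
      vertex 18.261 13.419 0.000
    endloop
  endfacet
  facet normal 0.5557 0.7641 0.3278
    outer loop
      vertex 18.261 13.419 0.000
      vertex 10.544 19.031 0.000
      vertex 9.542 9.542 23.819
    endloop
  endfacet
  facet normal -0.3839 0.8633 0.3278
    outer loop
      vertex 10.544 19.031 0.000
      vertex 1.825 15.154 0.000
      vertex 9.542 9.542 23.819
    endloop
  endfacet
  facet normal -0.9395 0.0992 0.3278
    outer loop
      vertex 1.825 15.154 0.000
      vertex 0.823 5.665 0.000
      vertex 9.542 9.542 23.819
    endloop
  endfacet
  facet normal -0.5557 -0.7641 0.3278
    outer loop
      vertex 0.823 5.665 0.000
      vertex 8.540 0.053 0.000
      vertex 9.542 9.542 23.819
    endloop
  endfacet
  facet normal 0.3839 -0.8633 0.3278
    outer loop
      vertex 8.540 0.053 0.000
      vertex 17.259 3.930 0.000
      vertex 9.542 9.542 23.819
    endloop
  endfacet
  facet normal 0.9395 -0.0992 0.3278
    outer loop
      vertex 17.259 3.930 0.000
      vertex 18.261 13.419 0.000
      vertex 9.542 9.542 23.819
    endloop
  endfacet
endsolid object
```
; perimeter-only toolpath
G21 ; units = mm
G90 ; absolute positioning
G28 ; home
; layer 1
G0 Z2.977
G0 X17.171 Y12.934
G1 X10.419 Y17.845
G1 X2.790 Y14.453
G1 X1.913 Y6.150
G1 X8.665 Y1.239
G1 X16.294 Y4.631
G1 X17.171 Y12.934
; layer 2
G0 Z5.955
G0 X16.081 Y12.450
G1 X10.293 Y16.659
G1 X3.754 Y13.751
G1 X3.003 Y6.634
G1 X8.790 Y2.425
G1 X15.330 Y5.333
G1 X16.081 Y12.450
; layer 3
G0 Z8.932
G0 X14.991 Y11.965
G1 X10.168 Y15.473
G1 X4.719 Y13.049
G1 X4.093 Y7.119
G1 X8.916 Y3.611
G1 X14.365 Y6.034
G1 X14.991 Y11.965
; layer 4
G0 Z11.909
G0 X13.901 Y11.480
G1 X10.043 Y14.287
G1 X5.683 Y12.348
G1 X5.183 Y7.604
G1 X9.041 Y4.798
G1 X13.401 Y6.736
G1 X13.901 Y11.480
; layer 5
G0 Z14.887
G0 X12.812 Y10.996
G1 X9.918 Y13.100
G1 X6.648 Y11.646
G1 X6.272 Y8.088
G1 X9.166 Y5.984
G1 X12.436 Y7.438
G1 X12.812 Y10.996
; layer 6
G0 Z17.864
G0 X11.722 Y10.511
G1 X9.793 Y11.914
G1 X7.613 Y10.945
G1 X7.362 Y8.573
G1 X9.291 Y7.170
G1 X11.471 Y8.139
G1 X11.722 Y10.511
; layer 7
G0 Z20.842
G0 X10.632 Y10.027
G1 X9.667 Y10.728
G1 X8.577 Y10.243
G1 X8.452 Y9.057
G1 X9.417 Y8.356
G1 X10.507 Y8.841
G1 X10.632 Y10.027
M2 ; end

The solid is a regular 6-sided pyramid, base circumscribed radius ≈ 9.54 mm, apex at z ≈ 23.8 mm. Slicing at Δz = 2.977 mm — 8 equal slices spanning the solid's height, so layer i sits at z = i·h/8 — gives 7 non-empty perimeters. Each is a 6-segment closed polygon; G0 lifts to the layer z and rapids to the start vertex, then G1 traces the edges. The cross-section shrinks linearly with z (the slice at the apex is degenerate and omitted).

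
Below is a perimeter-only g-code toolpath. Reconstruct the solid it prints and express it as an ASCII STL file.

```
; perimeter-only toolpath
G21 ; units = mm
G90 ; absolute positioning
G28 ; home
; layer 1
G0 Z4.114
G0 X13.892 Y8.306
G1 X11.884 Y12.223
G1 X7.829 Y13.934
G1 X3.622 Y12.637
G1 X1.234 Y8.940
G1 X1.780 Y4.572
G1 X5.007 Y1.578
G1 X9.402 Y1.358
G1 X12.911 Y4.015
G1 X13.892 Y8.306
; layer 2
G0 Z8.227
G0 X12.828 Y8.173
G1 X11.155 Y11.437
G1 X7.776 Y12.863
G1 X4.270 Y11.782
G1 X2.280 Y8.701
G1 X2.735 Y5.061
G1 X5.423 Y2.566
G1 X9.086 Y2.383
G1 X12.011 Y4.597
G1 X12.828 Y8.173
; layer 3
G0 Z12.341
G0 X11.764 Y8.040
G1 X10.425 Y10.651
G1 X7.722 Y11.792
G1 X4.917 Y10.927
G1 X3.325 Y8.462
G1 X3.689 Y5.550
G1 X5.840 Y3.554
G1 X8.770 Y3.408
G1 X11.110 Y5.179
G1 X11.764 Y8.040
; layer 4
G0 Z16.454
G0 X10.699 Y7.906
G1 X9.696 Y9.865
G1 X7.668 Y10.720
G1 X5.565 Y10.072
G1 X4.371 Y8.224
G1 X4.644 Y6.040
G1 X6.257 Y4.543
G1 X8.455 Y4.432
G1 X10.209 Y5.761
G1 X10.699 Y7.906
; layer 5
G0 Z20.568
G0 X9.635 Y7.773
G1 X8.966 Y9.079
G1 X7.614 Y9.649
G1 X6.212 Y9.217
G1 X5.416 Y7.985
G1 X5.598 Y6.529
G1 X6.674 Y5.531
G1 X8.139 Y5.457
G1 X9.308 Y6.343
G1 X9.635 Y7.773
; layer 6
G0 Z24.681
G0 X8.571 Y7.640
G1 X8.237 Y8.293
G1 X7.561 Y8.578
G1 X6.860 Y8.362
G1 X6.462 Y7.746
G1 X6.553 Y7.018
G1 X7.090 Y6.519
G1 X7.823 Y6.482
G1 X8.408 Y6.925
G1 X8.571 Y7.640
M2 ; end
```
solid part
  facet normal 0.0000 0.0000 -1.0000
    outer loop
      vertex 7.883 15.005 0.000
      vertex 12.614 13.009 0.000
      vertex 14.956 8.439 0.000
    endloop
  endfacet
  facet normal 0.0000 0.0000 -1.0000
    outer loop
      vertex 2.975 13.492 0.000
      vertex 7.883 15.005 0.000
      vertex 14.956 8.439 0.000
    endloop
  endfacet
  facet normal 0.0000 0.0000 -1.0000
    outer loop
      vertex 0.189 9.179 0.000
      vertex 2.975 13.492 0.000
      vertex 14.956 8.439 0.000
    endloop
  endfacet
  facet normal 0.0000 0.0000 -1.0000
    outer loop
      vertex 0.826 4.083 0.000
      vertex 0.189 9.179 0.000
      vertex 14.956 8.439 0.000
    endloop
  endfacet
  facet normal 0.0000 0.0000 -1.0000
    outer loop
      vertex 4.590 0.590 0.000
      vertex 0.826 4.083 0.000
      vertex 14.956 8.439 0.000
    endloop
  endfacet
  facet normal 0.0000 0.0000 -1.0000
    outer loop
      vertex 9.718 0.333 0.000
      vertex 4.590 0.590 0.000
      vertex 14.956 8.439 0.000
    endloop
  endfacet
  facet normal 0.0000 0.0000 -1.0000
    outer loop
      vertex 13.812 3.433 0.000
      vertex 9.718 0.333 0.000
      vertex 14.956 8.439 0.000
    endloop
  endfacet
  facet normal 0.8644 0.4430 0.2379
    outer loop
      vertex 14.956 8.439 0.000
      vertex 12.614 13.009 0.000
      vertex 7.507 7.507 28.795
    endloop
  endfacet
  facet normal 0.3776 0.8949 0.2380
    outer loop
      vertex 12.614 13.009 0.000
      vertex 7.883 15.005 0.000
      vertex 7.507 7.507 28.795
    endloop
  endfacet
  facet normal -0.2861 0.9282 0.2380
    outer loop
      vertex 7.883 15.005 0.000
      vertex 2.975 13.492 0.000
      vertex 7.507 7.507 28.795
    endloop
  endfacet
  facet normal -0.8159 0.5270 0.2379
    outer loop
      vertex 2.975 13.492 0.000
      vertex 0.189 9.179 0.000
      vertex 7.507 7.507 28.795
    endloop
  endfacet
  facet normal -0.9638 -0.1205 0.2379
    outer loop
      vertex 0.189 9.179 0.000
      vertex 0.826 4.083 0.000
      vertex 7.507 7.507 28.795
    endloop
  endfacet
  facet normal -0.6607 -0.7119 0.2380
    outer loop
      vertex 0.826 4.083 0.000
      vertex 4.590 0.590 0.000
      vertex 7.507 7.507 28.795
    endloop
  endfacet
  facet normal -0.0486 -0.9701 0.2379
    outer loop
      vertex 4.590 0.590 0.000
      vertex 9.718 0.333 0.000
      vertex 7.507 7.507 28.795
    endloop
  endfacet
  facet normal 0.5863 -0.7743 0.2379
    outer loop
      vertex 9.718 0.333 0.000
      vertex 13.812 3.433 0.000
      vertex 7.507 7.507 28.795
    endloop
  endfacet
  facet normal 0.9469 -0.2164 0.2379
    outer loop
      vertex 13.812 3.433 0.000
      vertex 14.956 8.439 0.000
      vertex 7.507 7.507 28.795
    endloop
  endfacet
endsolid part

The G0 Z moves step by Δz≈4.114 mm. The G1 loops shrink linearly with z, so the solid tapers from its base footprint up to z≈28.8. Closing with a flat bottom cap and the tapered top and triangulating gives 16 facets — a regular 9-sided pyramid, base circumscribed radius ≈ 7.51 mm, apex at z ≈ 28.8 mm.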